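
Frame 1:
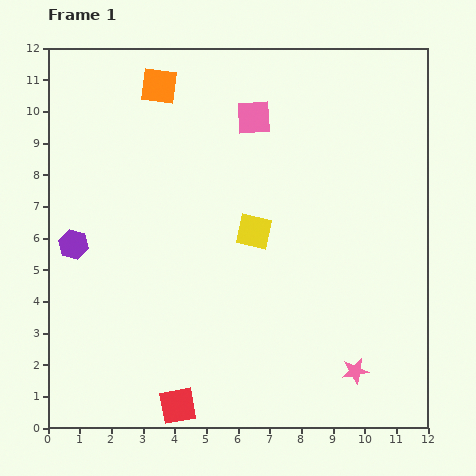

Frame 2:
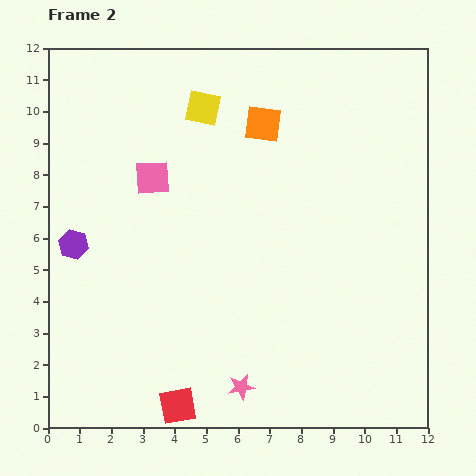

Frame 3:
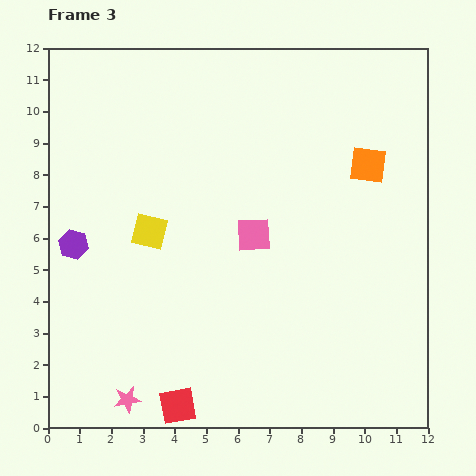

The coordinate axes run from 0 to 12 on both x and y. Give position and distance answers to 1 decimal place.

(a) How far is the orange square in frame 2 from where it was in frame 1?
3.5

The orange square moved from (3.5, 10.8) to (6.8, 9.6), a distance of √(3.3² + 1.2²) ≈ 3.5.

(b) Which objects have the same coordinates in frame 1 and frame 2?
the red square, the purple hexagon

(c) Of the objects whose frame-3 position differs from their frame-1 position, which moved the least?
the yellow square

(moved 3.3)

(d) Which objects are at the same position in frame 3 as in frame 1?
the red square, the purple hexagon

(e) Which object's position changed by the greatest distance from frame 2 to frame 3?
the yellow square

(moved 4.3; next 3.7)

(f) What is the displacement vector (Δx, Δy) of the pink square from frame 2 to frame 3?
(3.2, -1.8)

The pink square was at (3.3, 7.9) in frame 2 and (6.5, 6.1) in frame 3.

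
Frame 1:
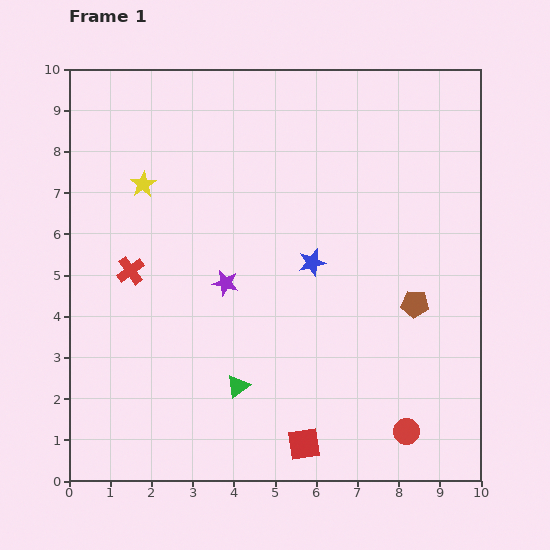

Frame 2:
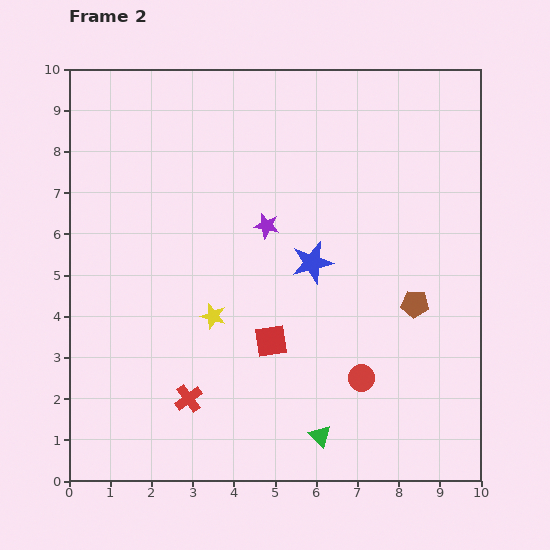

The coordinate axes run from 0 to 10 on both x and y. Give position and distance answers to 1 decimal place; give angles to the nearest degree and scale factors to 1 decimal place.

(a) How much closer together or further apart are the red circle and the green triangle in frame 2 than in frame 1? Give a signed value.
-2.5

Distance in frame 1: 4.2. Distance in frame 2: 1.7.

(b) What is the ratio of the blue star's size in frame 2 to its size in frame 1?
1.5×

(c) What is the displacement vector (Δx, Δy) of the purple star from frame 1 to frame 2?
(1.0, 1.4)

The purple star was at (3.8, 4.8) in frame 1 and (4.8, 6.2) in frame 2.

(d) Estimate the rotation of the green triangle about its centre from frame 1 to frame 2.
39° counter-clockwise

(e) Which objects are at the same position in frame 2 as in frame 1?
the blue star, the brown pentagon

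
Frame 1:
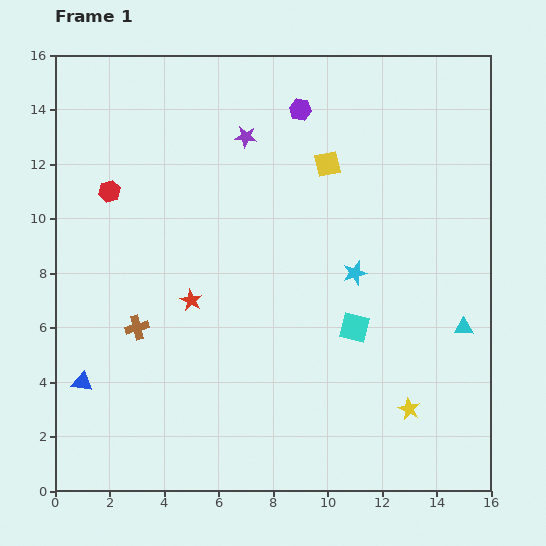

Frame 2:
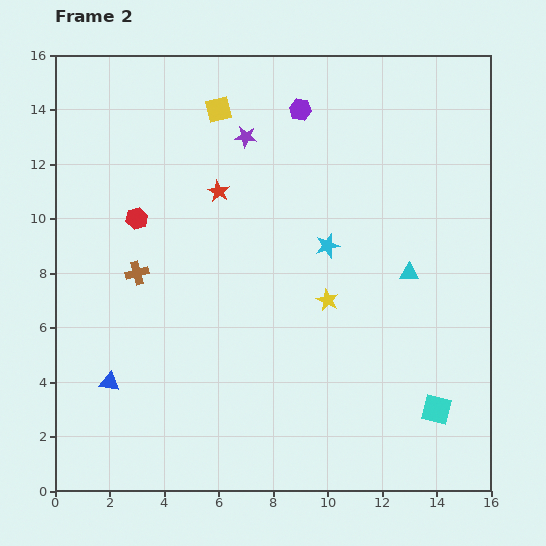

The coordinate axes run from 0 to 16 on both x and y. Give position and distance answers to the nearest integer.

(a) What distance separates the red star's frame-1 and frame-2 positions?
4

The red star moved from (5, 7) to (6, 11), a distance of √(1² + 4²) ≈ 4.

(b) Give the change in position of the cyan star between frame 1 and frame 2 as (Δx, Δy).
(-1, 1)

The cyan star was at (11, 8) in frame 1 and (10, 9) in frame 2.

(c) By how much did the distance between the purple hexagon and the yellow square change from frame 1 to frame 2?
+1

Distance in frame 1: 2. Distance in frame 2: 3.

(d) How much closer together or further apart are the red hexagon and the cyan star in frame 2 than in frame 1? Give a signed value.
-2

Distance in frame 1: 9. Distance in frame 2: 7.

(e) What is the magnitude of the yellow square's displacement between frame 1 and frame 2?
4

The yellow square moved from (10, 12) to (6, 14), a distance of √(4² + 2²) ≈ 4.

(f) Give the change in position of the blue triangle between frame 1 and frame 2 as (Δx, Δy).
(1, 0)

The blue triangle was at (1, 4) in frame 1 and (2, 4) in frame 2.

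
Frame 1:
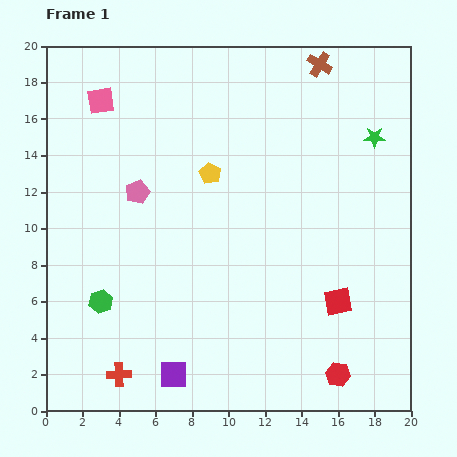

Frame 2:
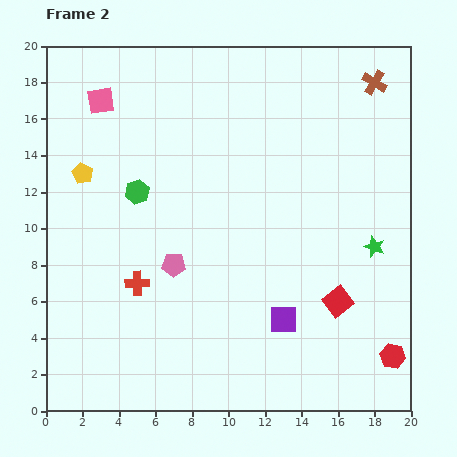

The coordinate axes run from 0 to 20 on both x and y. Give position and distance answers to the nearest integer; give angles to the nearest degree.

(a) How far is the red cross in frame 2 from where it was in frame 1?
5

The red cross moved from (4, 2) to (5, 7), a distance of √(1² + 5²) ≈ 5.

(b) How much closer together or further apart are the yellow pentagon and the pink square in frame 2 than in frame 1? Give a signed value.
-3

Distance in frame 1: 7. Distance in frame 2: 4.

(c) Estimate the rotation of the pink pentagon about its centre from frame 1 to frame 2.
24° clockwise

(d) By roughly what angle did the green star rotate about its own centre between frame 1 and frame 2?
20° clockwise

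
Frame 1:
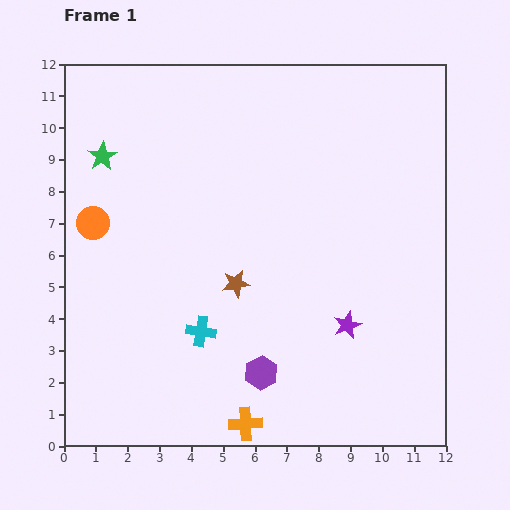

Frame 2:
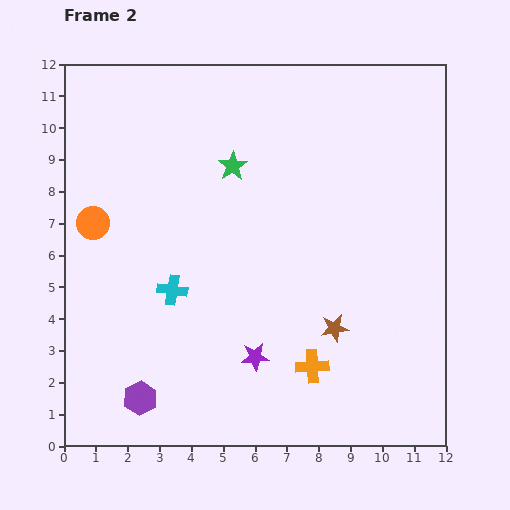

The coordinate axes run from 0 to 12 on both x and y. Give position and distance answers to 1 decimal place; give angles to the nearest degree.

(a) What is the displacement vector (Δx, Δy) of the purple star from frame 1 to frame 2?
(-2.9, -1.0)

The purple star was at (8.9, 3.8) in frame 1 and (6.0, 2.8) in frame 2.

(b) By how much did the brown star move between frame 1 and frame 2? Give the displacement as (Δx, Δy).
(3.1, -1.4)

The brown star was at (5.4, 5.1) in frame 1 and (8.5, 3.7) in frame 2.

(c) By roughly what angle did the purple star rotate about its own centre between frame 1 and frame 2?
18° clockwise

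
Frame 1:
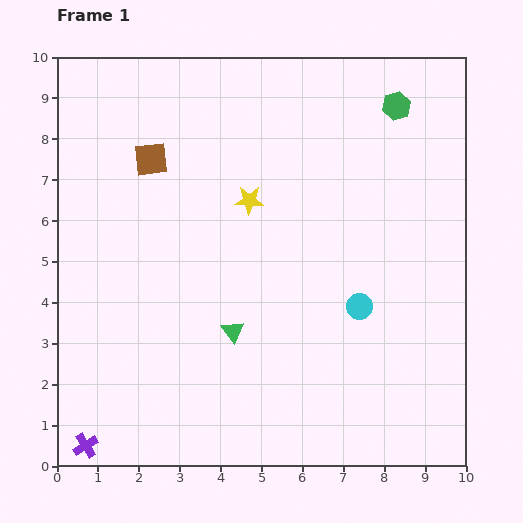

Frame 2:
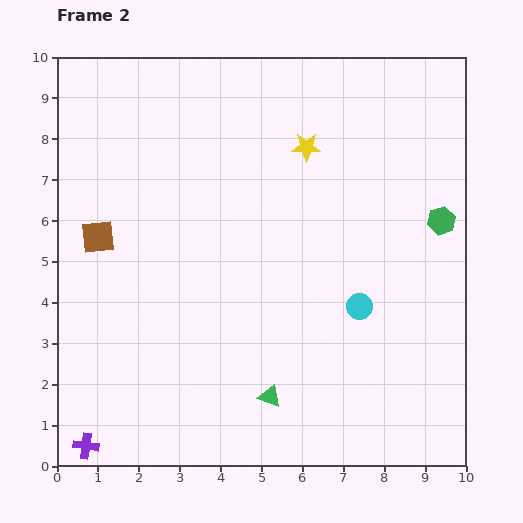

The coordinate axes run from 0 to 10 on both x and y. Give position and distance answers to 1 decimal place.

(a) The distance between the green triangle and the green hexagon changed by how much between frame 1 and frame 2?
-0.8

Distance in frame 1: 6.8. Distance in frame 2: 6.0.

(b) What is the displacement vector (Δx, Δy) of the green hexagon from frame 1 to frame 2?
(1.1, -2.8)

The green hexagon was at (8.3, 8.8) in frame 1 and (9.4, 6.0) in frame 2.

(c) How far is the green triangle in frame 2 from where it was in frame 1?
1.8

The green triangle moved from (4.3, 3.3) to (5.2, 1.7), a distance of √(0.9² + 1.6²) ≈ 1.8.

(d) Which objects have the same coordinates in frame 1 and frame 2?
the purple cross, the cyan circle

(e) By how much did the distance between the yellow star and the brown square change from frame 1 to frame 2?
+3.0

Distance in frame 1: 2.6. Distance in frame 2: 5.6.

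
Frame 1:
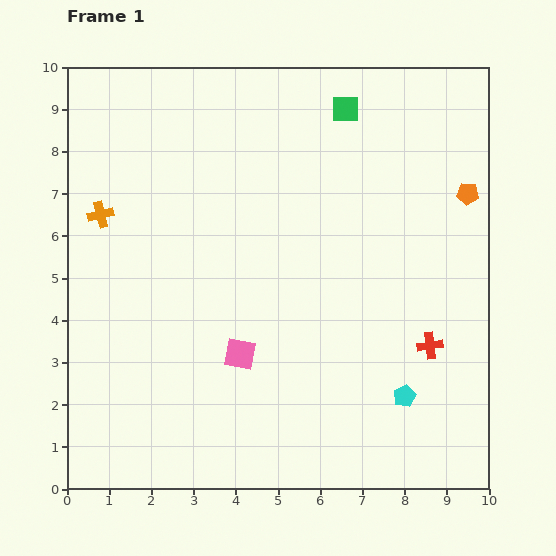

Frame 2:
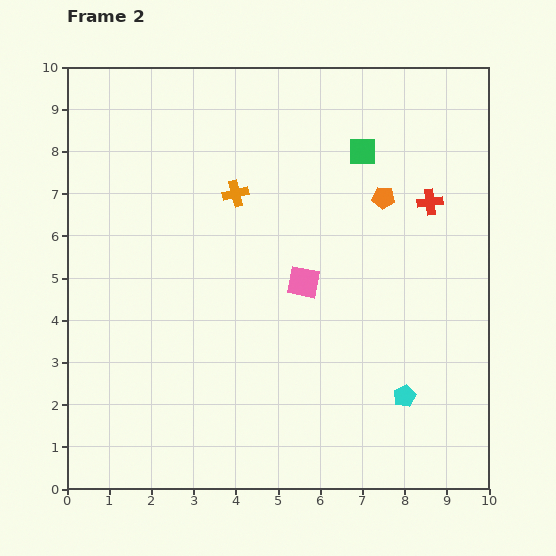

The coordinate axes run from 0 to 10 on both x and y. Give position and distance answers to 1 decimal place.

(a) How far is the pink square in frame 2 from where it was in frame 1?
2.3

The pink square moved from (4.1, 3.2) to (5.6, 4.9), a distance of √(1.5² + 1.7²) ≈ 2.3.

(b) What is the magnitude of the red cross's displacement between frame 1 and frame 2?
3.4

The red cross moved from (8.6, 3.4) to (8.6, 6.8), a distance of √(0.0² + 3.4²) ≈ 3.4.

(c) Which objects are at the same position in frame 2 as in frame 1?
the cyan pentagon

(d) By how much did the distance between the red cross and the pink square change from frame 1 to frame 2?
-0.9

Distance in frame 1: 4.5. Distance in frame 2: 3.6.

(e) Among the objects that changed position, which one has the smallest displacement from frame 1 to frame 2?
the green square

(moved 1.1)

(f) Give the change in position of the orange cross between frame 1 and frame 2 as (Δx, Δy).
(3.2, 0.5)

The orange cross was at (0.8, 6.5) in frame 1 and (4.0, 7.0) in frame 2.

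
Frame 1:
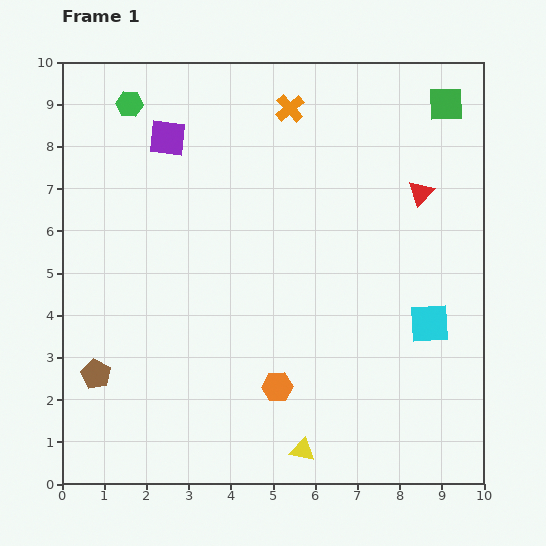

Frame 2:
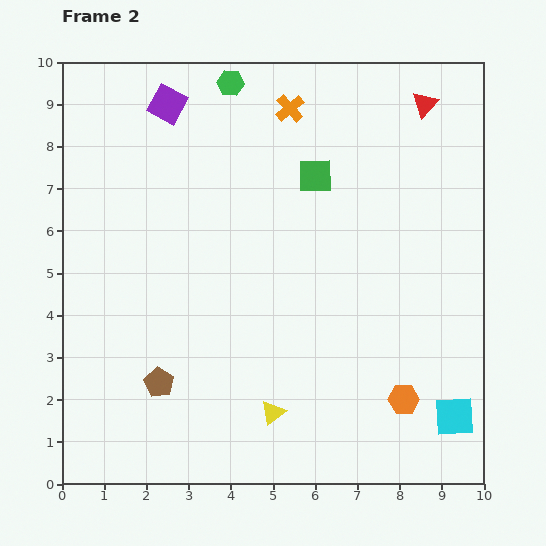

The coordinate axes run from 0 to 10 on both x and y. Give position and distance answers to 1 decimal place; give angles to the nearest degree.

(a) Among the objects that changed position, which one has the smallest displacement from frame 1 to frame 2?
the purple square

(moved 0.8)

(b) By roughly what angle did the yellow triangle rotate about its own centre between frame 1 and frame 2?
51° counter-clockwise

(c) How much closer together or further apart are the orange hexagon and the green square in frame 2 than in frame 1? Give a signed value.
-2.1

Distance in frame 1: 7.8. Distance in frame 2: 5.7.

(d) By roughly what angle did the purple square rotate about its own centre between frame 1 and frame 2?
21° clockwise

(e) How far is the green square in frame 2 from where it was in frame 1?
3.5

The green square moved from (9.1, 9.0) to (6.0, 7.3), a distance of √(3.1² + 1.7²) ≈ 3.5.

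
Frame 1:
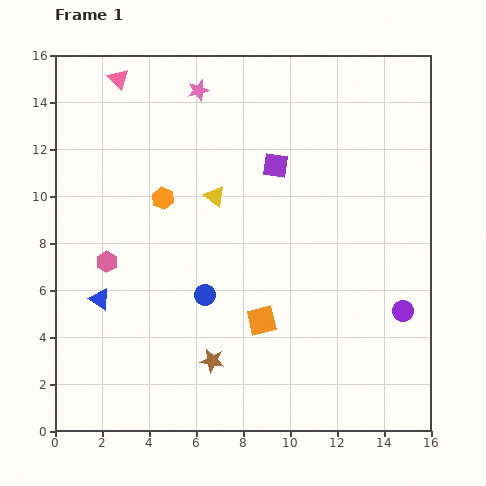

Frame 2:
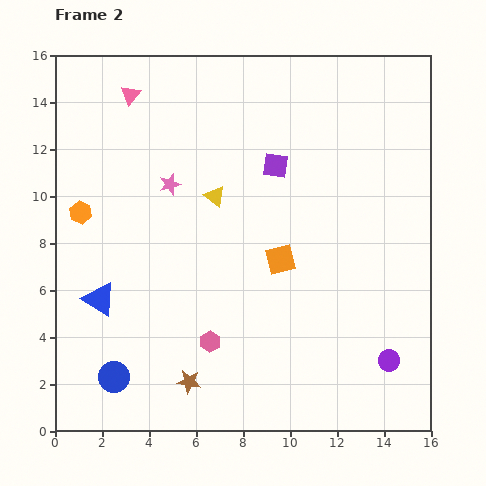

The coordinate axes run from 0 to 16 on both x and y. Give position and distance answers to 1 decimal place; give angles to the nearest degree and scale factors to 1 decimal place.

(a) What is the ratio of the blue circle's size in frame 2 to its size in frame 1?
1.5×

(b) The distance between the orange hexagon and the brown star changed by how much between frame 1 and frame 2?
+1.3

Distance in frame 1: 7.2. Distance in frame 2: 8.5.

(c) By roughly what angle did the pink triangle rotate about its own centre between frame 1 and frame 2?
25° clockwise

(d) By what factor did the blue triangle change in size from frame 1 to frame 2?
1.6×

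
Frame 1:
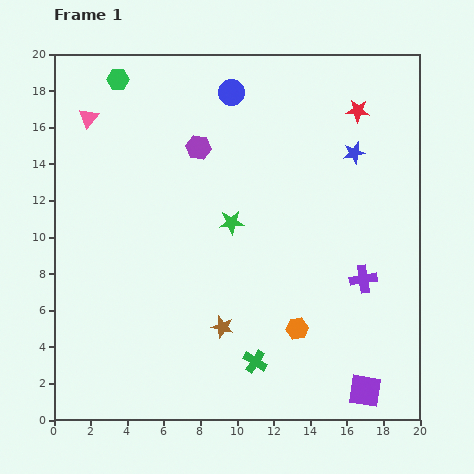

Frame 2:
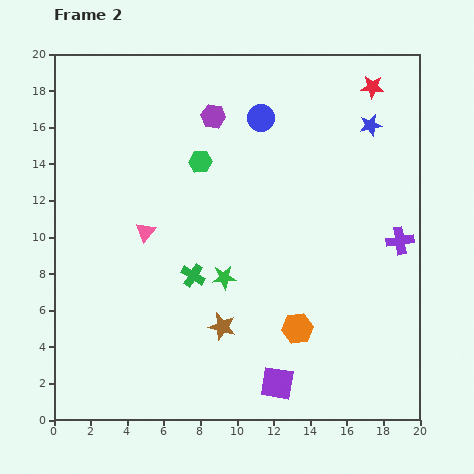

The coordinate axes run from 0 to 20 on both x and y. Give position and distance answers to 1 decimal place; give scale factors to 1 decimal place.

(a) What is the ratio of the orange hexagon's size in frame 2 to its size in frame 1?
1.4×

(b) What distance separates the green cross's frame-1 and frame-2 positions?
5.8

The green cross moved from (11.0, 3.2) to (7.6, 7.9), a distance of √(3.4² + 4.7²) ≈ 5.8.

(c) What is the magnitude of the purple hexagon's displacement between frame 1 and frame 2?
1.9

The purple hexagon moved from (7.9, 14.9) to (8.7, 16.6), a distance of √(0.8² + 1.7²) ≈ 1.9.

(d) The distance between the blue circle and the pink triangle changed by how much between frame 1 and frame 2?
+0.9

Distance in frame 1: 7.9. Distance in frame 2: 8.8.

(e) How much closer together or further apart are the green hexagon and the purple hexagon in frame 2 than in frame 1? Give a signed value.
-3.1

Distance in frame 1: 5.7. Distance in frame 2: 2.6.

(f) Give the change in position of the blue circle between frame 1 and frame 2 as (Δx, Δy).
(1.6, -1.4)

The blue circle was at (9.7, 17.9) in frame 1 and (11.3, 16.5) in frame 2.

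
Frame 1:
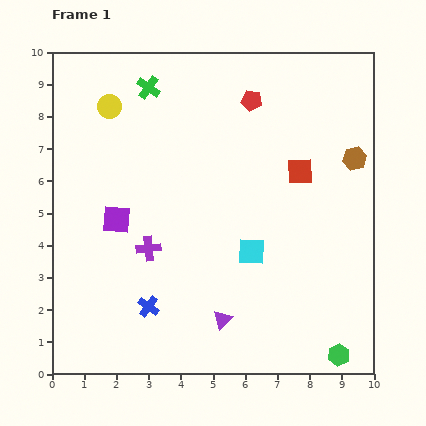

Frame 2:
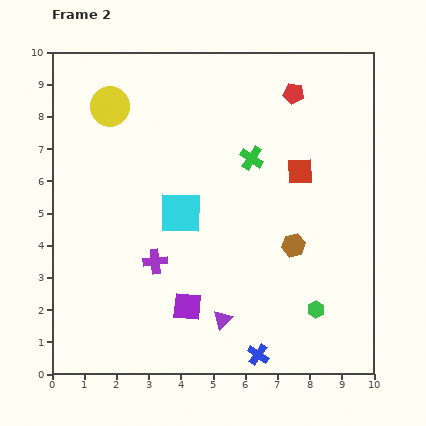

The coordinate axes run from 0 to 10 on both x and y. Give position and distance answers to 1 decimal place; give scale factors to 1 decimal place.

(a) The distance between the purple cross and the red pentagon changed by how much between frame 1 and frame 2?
+1.1

Distance in frame 1: 5.6. Distance in frame 2: 6.7.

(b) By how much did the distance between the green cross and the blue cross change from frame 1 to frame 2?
-0.7

Distance in frame 1: 6.8. Distance in frame 2: 6.1.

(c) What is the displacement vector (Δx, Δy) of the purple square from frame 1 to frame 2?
(2.2, -2.7)

The purple square was at (2.0, 4.8) in frame 1 and (4.2, 2.1) in frame 2.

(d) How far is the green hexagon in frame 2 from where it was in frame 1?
1.6

The green hexagon moved from (8.9, 0.6) to (8.2, 2.0), a distance of √(0.7² + 1.4²) ≈ 1.6.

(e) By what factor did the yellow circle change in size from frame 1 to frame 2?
1.6×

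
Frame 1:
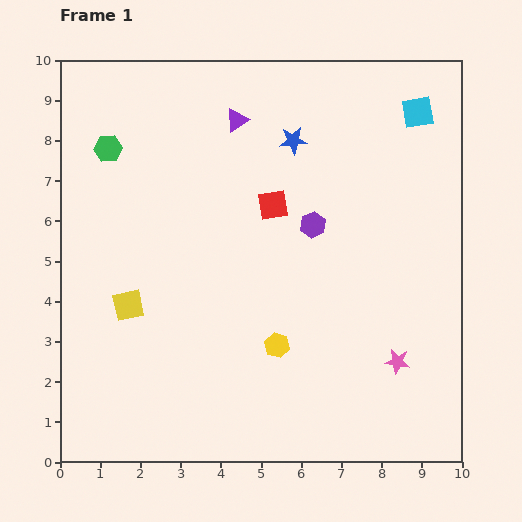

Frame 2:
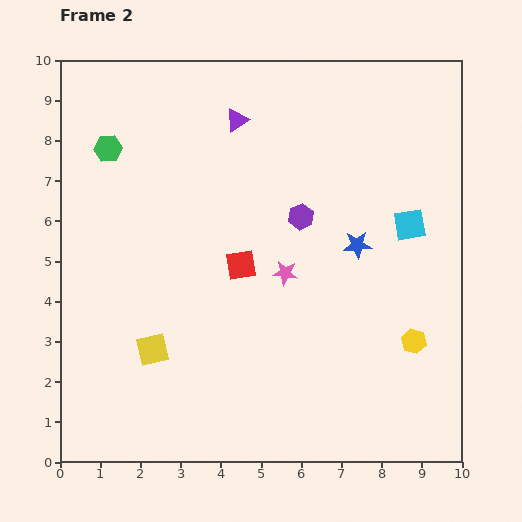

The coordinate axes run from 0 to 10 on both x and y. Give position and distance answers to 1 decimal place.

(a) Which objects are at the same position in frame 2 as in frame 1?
the green hexagon, the purple triangle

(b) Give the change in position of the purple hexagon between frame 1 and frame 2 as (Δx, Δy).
(-0.3, 0.2)

The purple hexagon was at (6.3, 5.9) in frame 1 and (6.0, 6.1) in frame 2.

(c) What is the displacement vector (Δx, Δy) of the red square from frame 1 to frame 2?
(-0.8, -1.5)

The red square was at (5.3, 6.4) in frame 1 and (4.5, 4.9) in frame 2.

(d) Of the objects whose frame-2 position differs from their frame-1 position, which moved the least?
the purple hexagon

(moved 0.4)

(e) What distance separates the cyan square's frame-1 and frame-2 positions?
2.8

The cyan square moved from (8.9, 8.7) to (8.7, 5.9), a distance of √(0.2² + 2.8²) ≈ 2.8.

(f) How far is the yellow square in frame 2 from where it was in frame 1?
1.3

The yellow square moved from (1.7, 3.9) to (2.3, 2.8), a distance of √(0.6² + 1.1²) ≈ 1.3.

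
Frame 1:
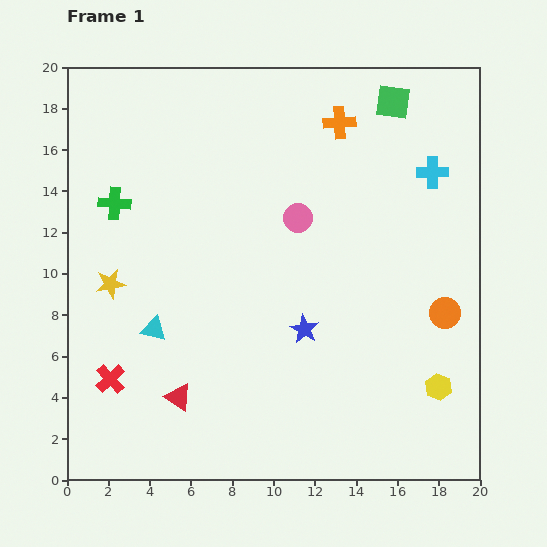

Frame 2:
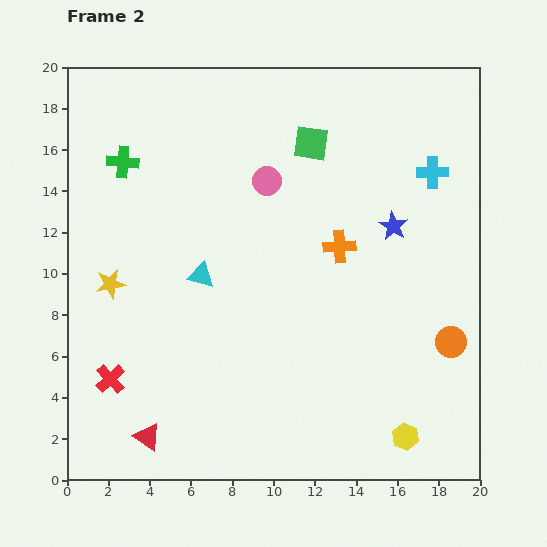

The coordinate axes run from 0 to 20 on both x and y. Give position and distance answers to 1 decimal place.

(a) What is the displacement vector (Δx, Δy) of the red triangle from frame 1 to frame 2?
(-1.5, -1.9)

The red triangle was at (5.4, 4.0) in frame 1 and (3.9, 2.1) in frame 2.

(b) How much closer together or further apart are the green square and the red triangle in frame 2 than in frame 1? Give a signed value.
-1.5

Distance in frame 1: 17.7. Distance in frame 2: 16.2.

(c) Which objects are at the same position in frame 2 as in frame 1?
the red cross, the cyan cross, the yellow star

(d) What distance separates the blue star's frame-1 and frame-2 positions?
6.6

The blue star moved from (11.5, 7.3) to (15.8, 12.3), a distance of √(4.3² + 5.0²) ≈ 6.6.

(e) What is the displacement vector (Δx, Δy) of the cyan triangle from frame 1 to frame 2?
(2.3, 2.6)

The cyan triangle was at (4.2, 7.3) in frame 1 and (6.5, 9.9) in frame 2.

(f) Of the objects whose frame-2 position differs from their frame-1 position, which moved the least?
the orange circle

(moved 1.4)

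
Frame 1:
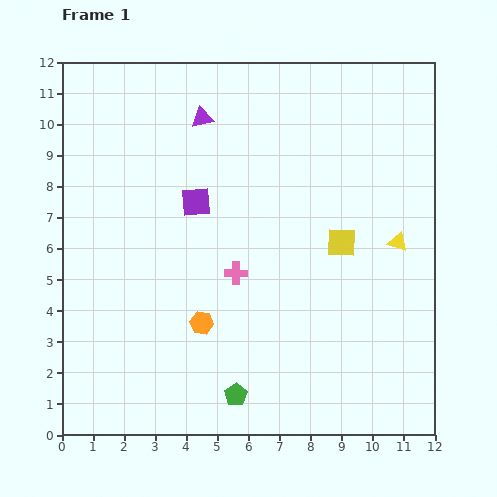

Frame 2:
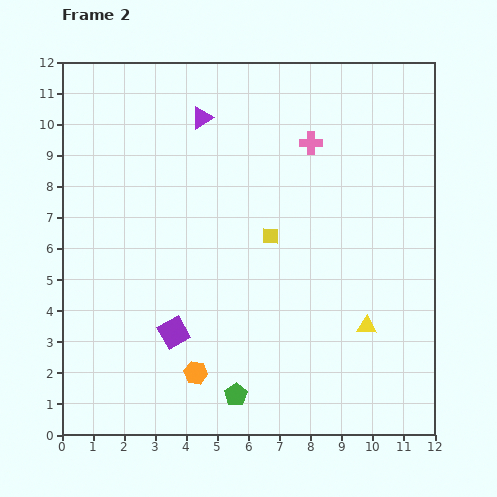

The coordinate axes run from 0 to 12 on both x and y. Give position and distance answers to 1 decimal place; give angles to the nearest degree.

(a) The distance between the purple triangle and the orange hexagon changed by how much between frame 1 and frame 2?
+1.6

Distance in frame 1: 6.6. Distance in frame 2: 8.2.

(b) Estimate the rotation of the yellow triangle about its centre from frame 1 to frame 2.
16° counter-clockwise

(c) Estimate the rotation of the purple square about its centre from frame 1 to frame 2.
25° counter-clockwise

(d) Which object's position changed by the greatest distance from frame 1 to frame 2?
the pink cross

(moved 4.8; next 4.3)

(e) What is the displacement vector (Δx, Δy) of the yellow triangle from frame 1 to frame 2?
(-1.0, -2.7)

The yellow triangle was at (10.8, 6.2) in frame 1 and (9.8, 3.5) in frame 2.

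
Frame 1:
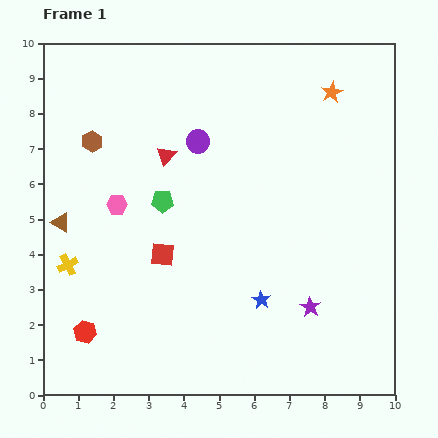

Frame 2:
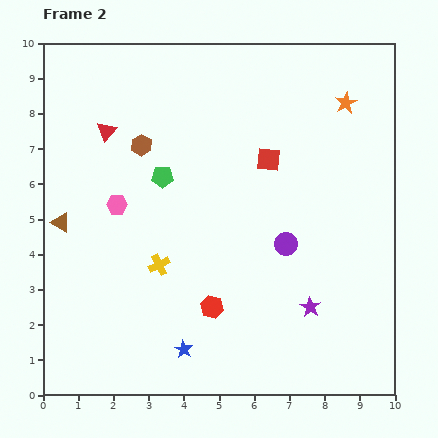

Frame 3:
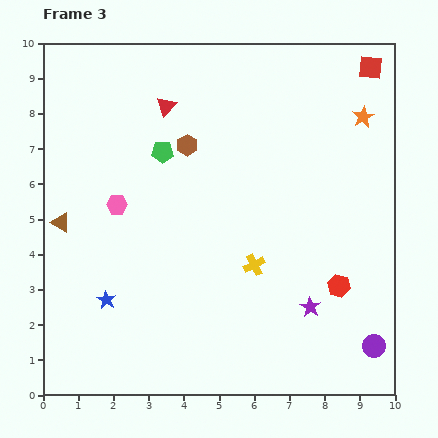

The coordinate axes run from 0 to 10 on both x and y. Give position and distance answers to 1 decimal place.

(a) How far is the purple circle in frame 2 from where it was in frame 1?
3.8

The purple circle moved from (4.4, 7.2) to (6.9, 4.3), a distance of √(2.5² + 2.9²) ≈ 3.8.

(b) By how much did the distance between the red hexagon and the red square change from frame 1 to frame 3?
+3.2

Distance in frame 1: 3.1. Distance in frame 3: 6.3.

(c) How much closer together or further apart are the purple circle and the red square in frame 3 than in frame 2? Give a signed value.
+5.4

Distance in frame 2: 2.5. Distance in frame 3: 7.9.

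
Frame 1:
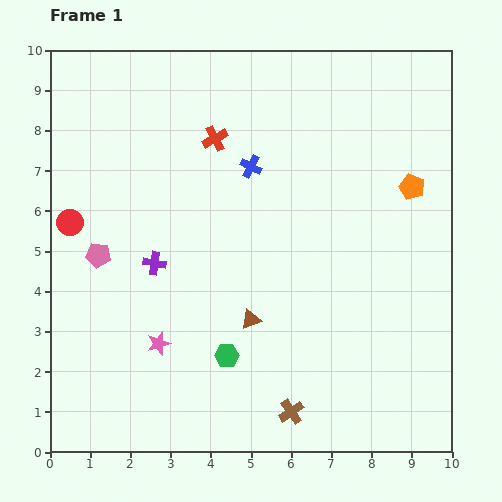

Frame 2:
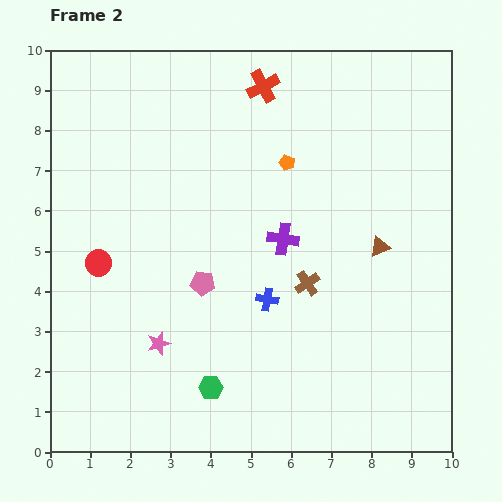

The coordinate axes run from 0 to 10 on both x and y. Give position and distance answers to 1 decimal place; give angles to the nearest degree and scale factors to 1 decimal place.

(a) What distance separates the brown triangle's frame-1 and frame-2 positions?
3.7

The brown triangle moved from (5.0, 3.3) to (8.2, 5.1), a distance of √(3.2² + 1.8²) ≈ 3.7.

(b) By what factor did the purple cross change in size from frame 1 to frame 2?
1.4×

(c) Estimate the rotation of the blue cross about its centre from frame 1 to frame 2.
17° counter-clockwise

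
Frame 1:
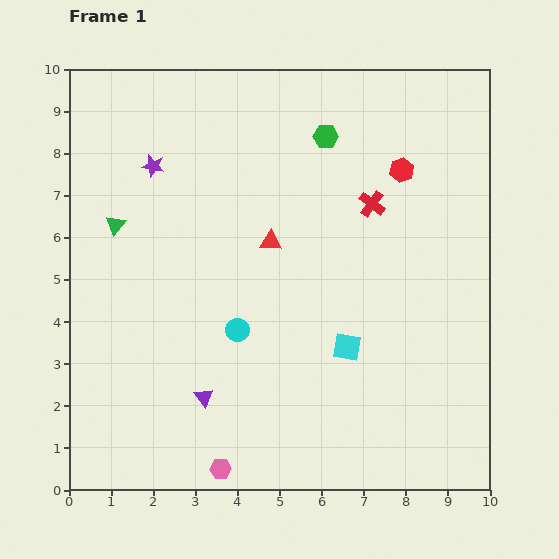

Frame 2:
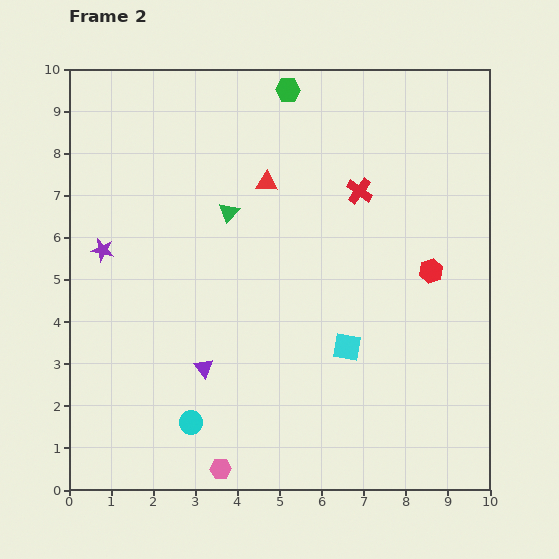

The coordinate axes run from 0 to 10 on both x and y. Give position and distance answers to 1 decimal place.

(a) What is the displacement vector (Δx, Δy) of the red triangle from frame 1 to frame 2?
(-0.1, 1.4)

The red triangle was at (4.8, 5.9) in frame 1 and (4.7, 7.3) in frame 2.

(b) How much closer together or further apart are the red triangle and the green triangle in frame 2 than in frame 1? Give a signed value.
-2.6

Distance in frame 1: 3.7. Distance in frame 2: 1.1.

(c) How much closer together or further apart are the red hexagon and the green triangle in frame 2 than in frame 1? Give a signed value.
-1.9

Distance in frame 1: 6.9. Distance in frame 2: 5.0.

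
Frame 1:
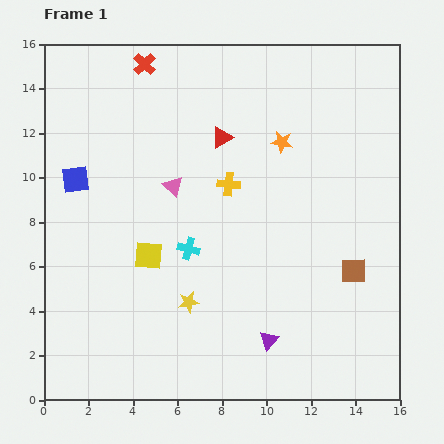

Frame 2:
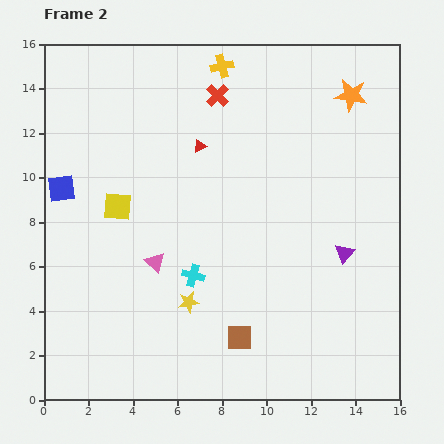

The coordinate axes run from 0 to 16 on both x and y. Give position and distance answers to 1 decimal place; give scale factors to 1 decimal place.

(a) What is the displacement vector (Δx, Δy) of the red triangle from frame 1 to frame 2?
(-1.0, -0.4)

The red triangle was at (8.0, 11.8) in frame 1 and (7.0, 11.4) in frame 2.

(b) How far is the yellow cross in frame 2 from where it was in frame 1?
5.3

The yellow cross moved from (8.3, 9.7) to (8.0, 15.0), a distance of √(0.3² + 5.3²) ≈ 5.3.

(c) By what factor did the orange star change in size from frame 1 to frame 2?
1.5×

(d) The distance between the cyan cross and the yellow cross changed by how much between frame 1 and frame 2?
+6.1

Distance in frame 1: 3.4. Distance in frame 2: 9.5.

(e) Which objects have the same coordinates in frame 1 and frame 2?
the yellow star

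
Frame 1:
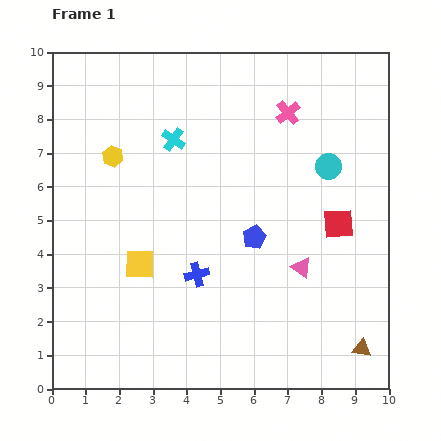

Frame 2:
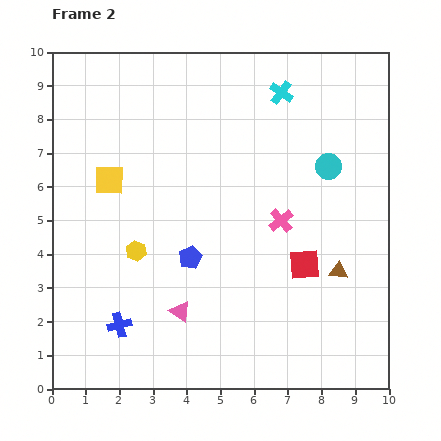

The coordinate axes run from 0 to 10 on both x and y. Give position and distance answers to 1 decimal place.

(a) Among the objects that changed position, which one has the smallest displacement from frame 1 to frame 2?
the red square

(moved 1.6)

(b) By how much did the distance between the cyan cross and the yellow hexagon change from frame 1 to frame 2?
+4.5

Distance in frame 1: 1.9. Distance in frame 2: 6.4.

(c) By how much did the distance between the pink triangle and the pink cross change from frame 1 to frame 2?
-0.6

Distance in frame 1: 4.6. Distance in frame 2: 4.0.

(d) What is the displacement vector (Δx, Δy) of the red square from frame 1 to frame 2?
(-1.0, -1.2)

The red square was at (8.5, 4.9) in frame 1 and (7.5, 3.7) in frame 2.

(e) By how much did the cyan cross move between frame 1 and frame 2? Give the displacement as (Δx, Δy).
(3.2, 1.4)

The cyan cross was at (3.6, 7.4) in frame 1 and (6.8, 8.8) in frame 2.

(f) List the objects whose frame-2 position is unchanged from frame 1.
the cyan circle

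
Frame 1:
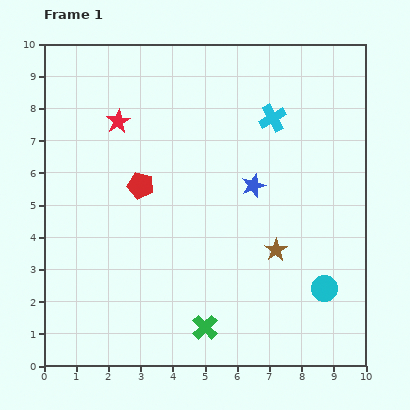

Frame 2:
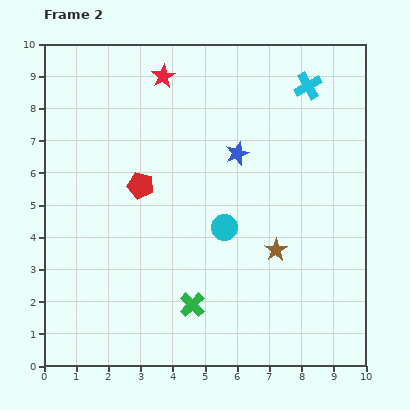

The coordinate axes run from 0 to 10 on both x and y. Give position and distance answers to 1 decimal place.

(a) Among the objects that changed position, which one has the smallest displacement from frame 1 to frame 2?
the green cross

(moved 0.8)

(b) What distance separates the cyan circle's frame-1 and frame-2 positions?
3.6

The cyan circle moved from (8.7, 2.4) to (5.6, 4.3), a distance of √(3.1² + 1.9²) ≈ 3.6.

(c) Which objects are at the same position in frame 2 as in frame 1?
the red pentagon, the brown star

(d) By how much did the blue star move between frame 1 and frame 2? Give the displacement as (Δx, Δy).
(-0.5, 1.0)

The blue star was at (6.5, 5.6) in frame 1 and (6.0, 6.6) in frame 2.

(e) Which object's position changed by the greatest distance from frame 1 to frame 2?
the cyan circle

(moved 3.6; next 2.0)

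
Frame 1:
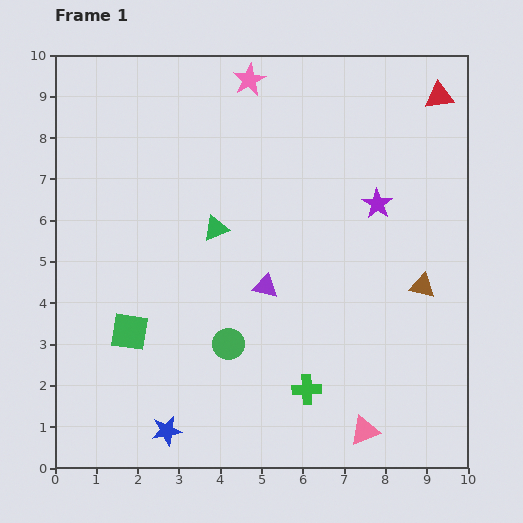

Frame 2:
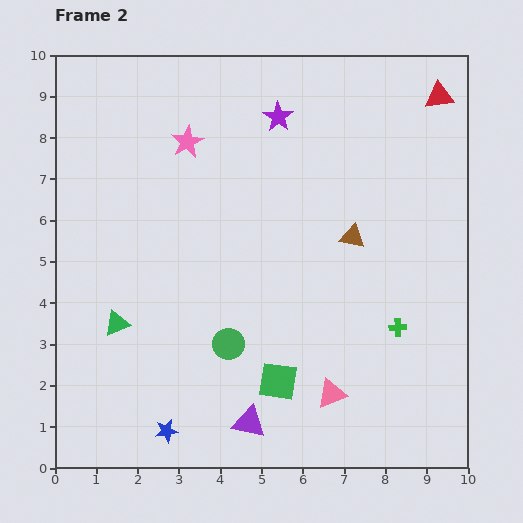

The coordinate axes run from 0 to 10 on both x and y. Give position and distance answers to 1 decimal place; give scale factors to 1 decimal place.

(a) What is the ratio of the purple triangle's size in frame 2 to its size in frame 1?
1.3×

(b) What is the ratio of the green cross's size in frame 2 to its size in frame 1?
0.6×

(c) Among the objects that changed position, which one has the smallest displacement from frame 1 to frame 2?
the pink triangle

(moved 1.2)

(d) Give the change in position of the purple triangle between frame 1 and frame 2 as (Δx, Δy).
(-0.4, -3.3)

The purple triangle was at (5.1, 4.4) in frame 1 and (4.7, 1.1) in frame 2.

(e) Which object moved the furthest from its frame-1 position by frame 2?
the green square

(moved 3.8; next 3.3)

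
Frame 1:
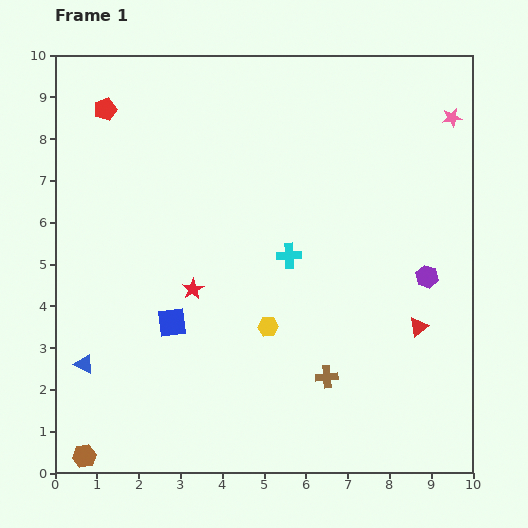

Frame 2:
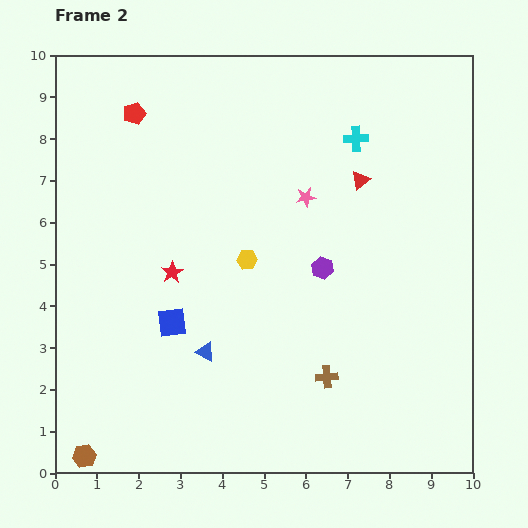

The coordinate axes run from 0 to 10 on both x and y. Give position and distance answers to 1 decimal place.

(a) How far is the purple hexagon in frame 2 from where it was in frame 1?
2.5

The purple hexagon moved from (8.9, 4.7) to (6.4, 4.9), a distance of √(2.5² + 0.2²) ≈ 2.5.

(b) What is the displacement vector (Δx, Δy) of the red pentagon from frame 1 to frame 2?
(0.7, -0.1)

The red pentagon was at (1.2, 8.7) in frame 1 and (1.9, 8.6) in frame 2.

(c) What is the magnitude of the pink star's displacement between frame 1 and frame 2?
4.0

The pink star moved from (9.5, 8.5) to (6.0, 6.6), a distance of √(3.5² + 1.9²) ≈ 4.0.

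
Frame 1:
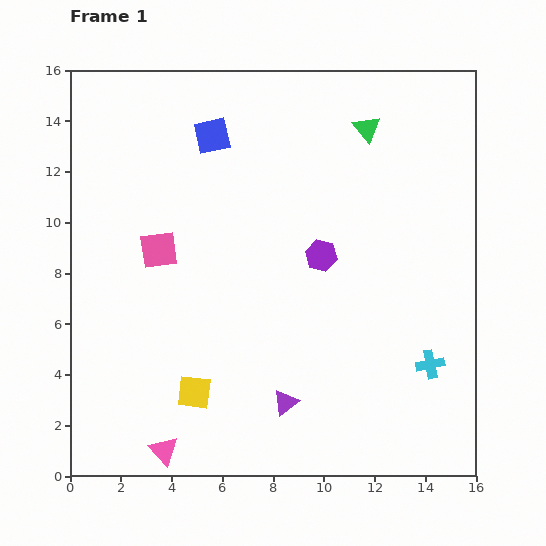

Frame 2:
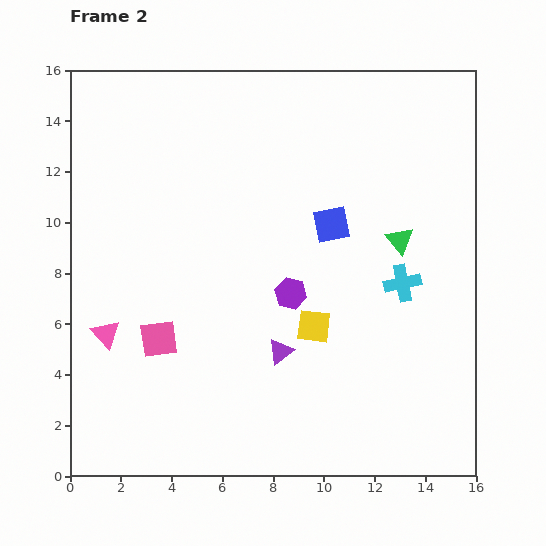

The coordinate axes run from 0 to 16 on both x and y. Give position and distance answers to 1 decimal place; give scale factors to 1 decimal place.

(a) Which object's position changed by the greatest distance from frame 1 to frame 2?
the blue square

(moved 5.9; next 5.4)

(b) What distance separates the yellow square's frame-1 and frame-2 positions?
5.4

The yellow square moved from (4.9, 3.3) to (9.6, 5.9), a distance of √(4.7² + 2.6²) ≈ 5.4.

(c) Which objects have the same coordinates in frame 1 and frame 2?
none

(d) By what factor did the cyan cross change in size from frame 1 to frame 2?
1.3×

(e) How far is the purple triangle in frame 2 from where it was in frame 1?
2.0

The purple triangle moved from (8.5, 2.9) to (8.3, 4.9), a distance of √(0.2² + 2.0²) ≈ 2.0.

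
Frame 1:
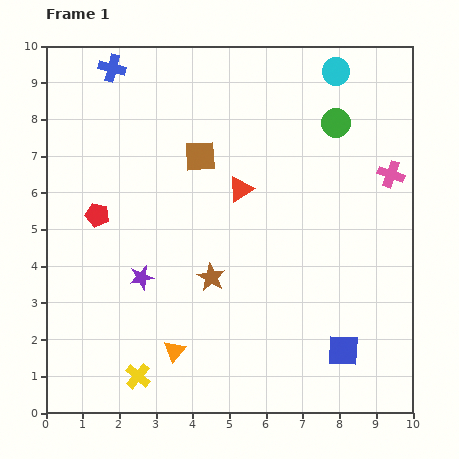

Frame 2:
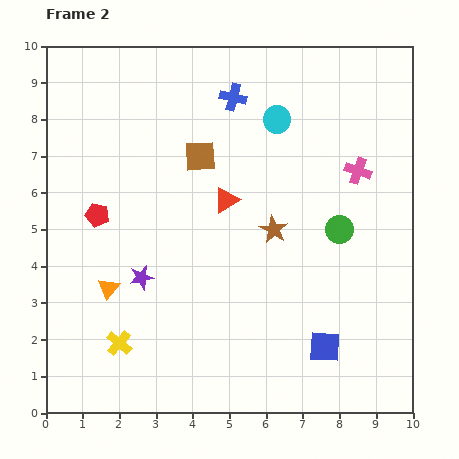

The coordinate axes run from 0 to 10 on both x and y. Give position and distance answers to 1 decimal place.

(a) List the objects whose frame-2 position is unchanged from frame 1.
the brown square, the purple star, the red pentagon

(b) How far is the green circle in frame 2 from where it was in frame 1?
2.9

The green circle moved from (7.9, 7.9) to (8.0, 5.0), a distance of √(0.1² + 2.9²) ≈ 2.9.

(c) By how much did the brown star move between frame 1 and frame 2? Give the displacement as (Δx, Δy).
(1.7, 1.3)

The brown star was at (4.5, 3.7) in frame 1 and (6.2, 5.0) in frame 2.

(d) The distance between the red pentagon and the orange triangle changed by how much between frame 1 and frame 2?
-2.3

Distance in frame 1: 4.3. Distance in frame 2: 2.0.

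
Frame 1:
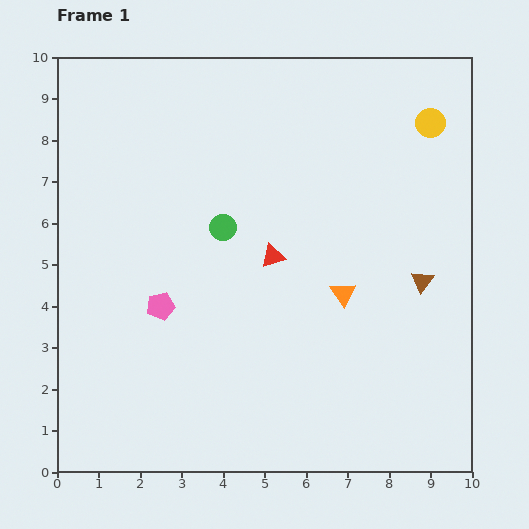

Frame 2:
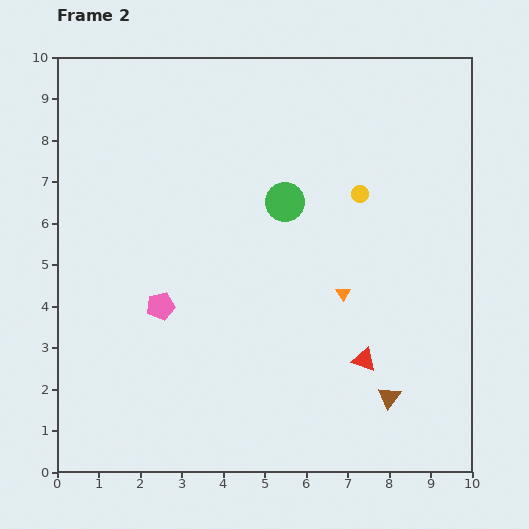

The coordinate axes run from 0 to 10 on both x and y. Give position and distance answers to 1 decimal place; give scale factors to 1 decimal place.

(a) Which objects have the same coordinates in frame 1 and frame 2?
the pink pentagon, the orange triangle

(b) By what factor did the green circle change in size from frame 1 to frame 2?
1.5×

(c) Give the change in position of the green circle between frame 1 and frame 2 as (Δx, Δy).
(1.5, 0.6)

The green circle was at (4.0, 5.9) in frame 1 and (5.5, 6.5) in frame 2.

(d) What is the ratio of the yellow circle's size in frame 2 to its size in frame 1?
0.6×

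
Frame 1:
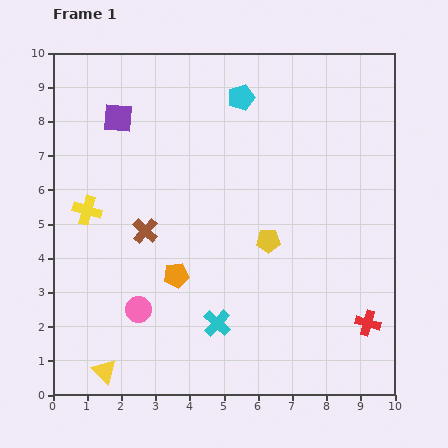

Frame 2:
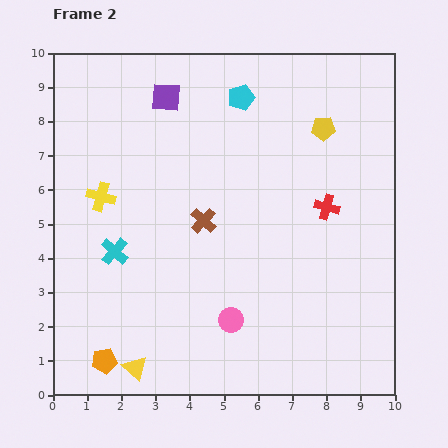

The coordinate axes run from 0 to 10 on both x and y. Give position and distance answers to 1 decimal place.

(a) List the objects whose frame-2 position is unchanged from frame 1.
the cyan pentagon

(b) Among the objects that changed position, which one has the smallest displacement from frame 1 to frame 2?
the yellow cross

(moved 0.6)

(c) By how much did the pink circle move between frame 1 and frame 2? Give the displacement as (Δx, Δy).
(2.7, -0.3)

The pink circle was at (2.5, 2.5) in frame 1 and (5.2, 2.2) in frame 2.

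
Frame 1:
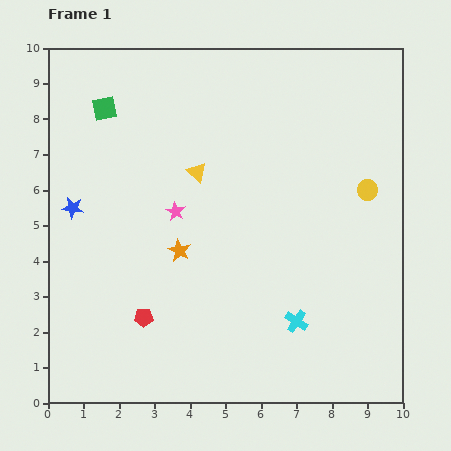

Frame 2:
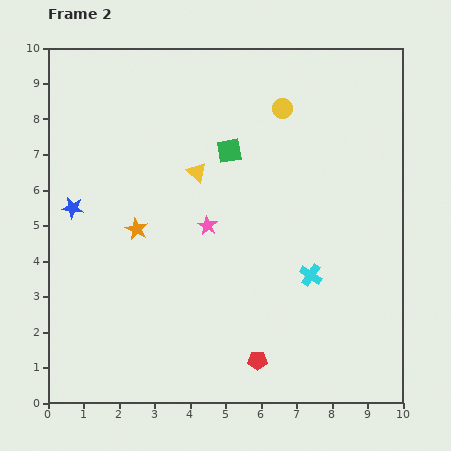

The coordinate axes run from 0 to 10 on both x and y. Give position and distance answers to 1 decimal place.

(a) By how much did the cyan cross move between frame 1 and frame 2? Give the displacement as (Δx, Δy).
(0.4, 1.3)

The cyan cross was at (7.0, 2.3) in frame 1 and (7.4, 3.6) in frame 2.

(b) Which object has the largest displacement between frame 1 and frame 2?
the green square

(moved 3.7; next 3.4)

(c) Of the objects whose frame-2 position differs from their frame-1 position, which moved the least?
the pink star

(moved 1.0)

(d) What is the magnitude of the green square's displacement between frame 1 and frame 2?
3.7

The green square moved from (1.6, 8.3) to (5.1, 7.1), a distance of √(3.5² + 1.2²) ≈ 3.7.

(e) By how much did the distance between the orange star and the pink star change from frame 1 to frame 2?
+0.9

Distance in frame 1: 1.1. Distance in frame 2: 2.0.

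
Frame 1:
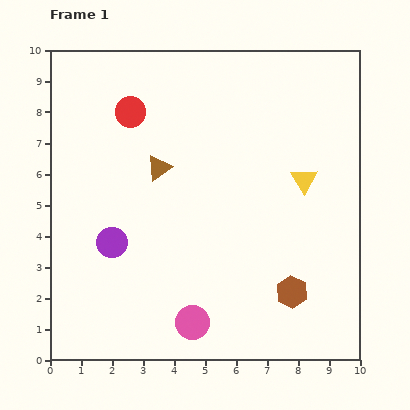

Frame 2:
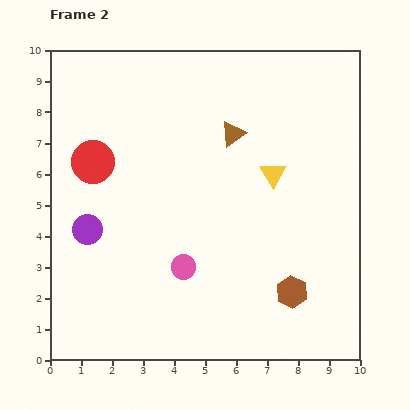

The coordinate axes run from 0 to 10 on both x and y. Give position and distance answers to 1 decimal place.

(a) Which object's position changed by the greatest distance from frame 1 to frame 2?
the brown triangle

(moved 2.6; next 2.0)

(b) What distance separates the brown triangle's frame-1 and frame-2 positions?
2.6

The brown triangle moved from (3.5, 6.2) to (5.9, 7.3), a distance of √(2.4² + 1.1²) ≈ 2.6.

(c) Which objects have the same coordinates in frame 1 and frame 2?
the brown hexagon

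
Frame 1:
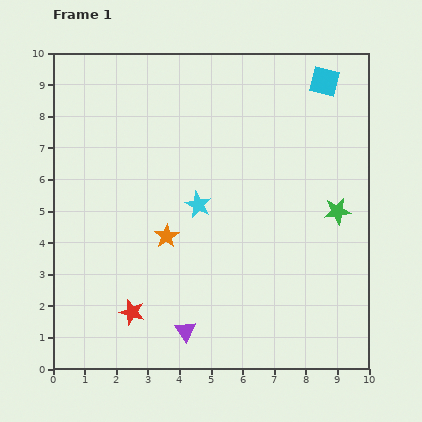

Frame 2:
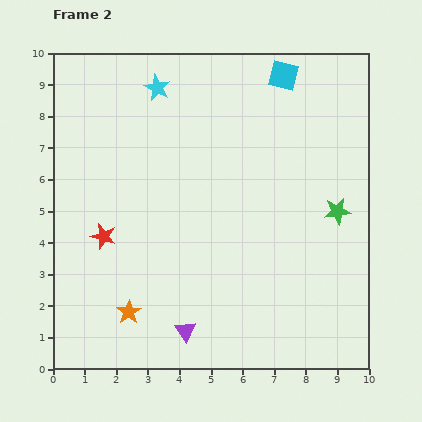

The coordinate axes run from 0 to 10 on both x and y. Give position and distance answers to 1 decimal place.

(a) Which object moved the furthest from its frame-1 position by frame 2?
the cyan star

(moved 3.9; next 2.7)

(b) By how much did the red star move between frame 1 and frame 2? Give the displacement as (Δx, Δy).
(-0.9, 2.4)

The red star was at (2.5, 1.8) in frame 1 and (1.6, 4.2) in frame 2.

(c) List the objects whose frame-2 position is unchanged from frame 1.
the green star, the purple triangle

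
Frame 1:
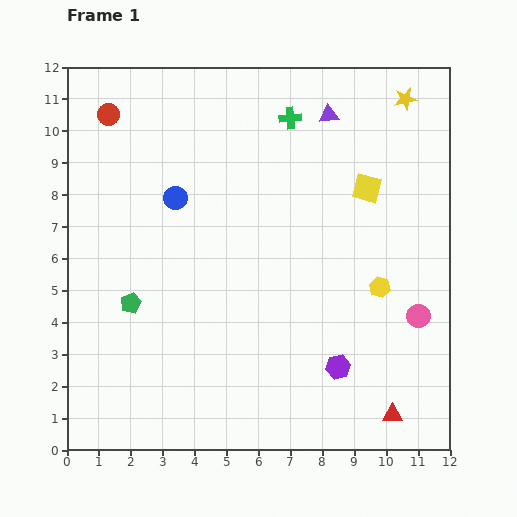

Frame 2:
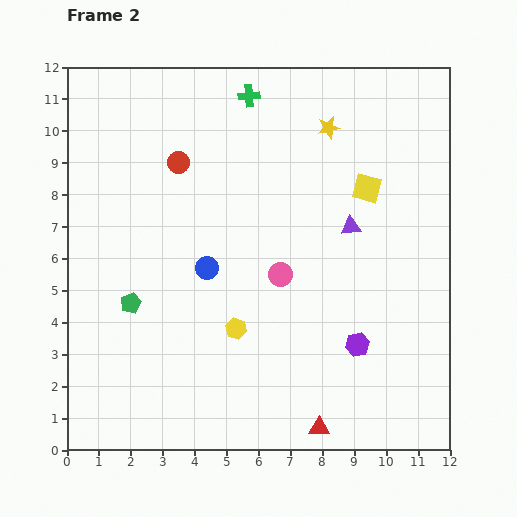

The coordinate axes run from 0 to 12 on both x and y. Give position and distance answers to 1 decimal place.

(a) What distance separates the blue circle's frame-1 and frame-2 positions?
2.4

The blue circle moved from (3.4, 7.9) to (4.4, 5.7), a distance of √(1.0² + 2.2²) ≈ 2.4.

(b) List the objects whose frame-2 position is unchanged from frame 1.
the green pentagon, the yellow square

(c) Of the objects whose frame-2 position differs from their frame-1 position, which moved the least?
the purple hexagon

(moved 0.9)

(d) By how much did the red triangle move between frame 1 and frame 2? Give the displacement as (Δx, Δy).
(-2.3, -0.4)

The red triangle was at (10.2, 1.1) in frame 1 and (7.9, 0.7) in frame 2.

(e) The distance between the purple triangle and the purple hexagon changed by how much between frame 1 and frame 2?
-4.2

Distance in frame 1: 7.9. Distance in frame 2: 3.7.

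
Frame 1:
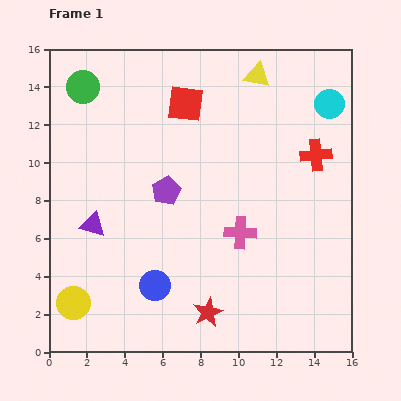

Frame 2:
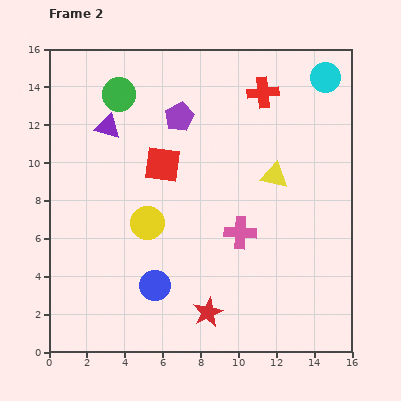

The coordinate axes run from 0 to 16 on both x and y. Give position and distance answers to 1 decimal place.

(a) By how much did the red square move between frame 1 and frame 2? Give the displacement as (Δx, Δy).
(-1.2, -3.2)

The red square was at (7.2, 13.1) in frame 1 and (6.0, 9.9) in frame 2.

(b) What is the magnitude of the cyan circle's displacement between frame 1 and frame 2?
1.4

The cyan circle moved from (14.8, 13.1) to (14.6, 14.5), a distance of √(0.2² + 1.4²) ≈ 1.4.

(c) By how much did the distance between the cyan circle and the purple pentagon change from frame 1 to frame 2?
-1.8

Distance in frame 1: 9.8. Distance in frame 2: 8.0.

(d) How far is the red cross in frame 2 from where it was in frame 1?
4.3

The red cross moved from (14.1, 10.4) to (11.3, 13.7), a distance of √(2.8² + 3.3²) ≈ 4.3.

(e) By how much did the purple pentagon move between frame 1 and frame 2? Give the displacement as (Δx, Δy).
(0.7, 3.9)

The purple pentagon was at (6.2, 8.5) in frame 1 and (6.9, 12.4) in frame 2.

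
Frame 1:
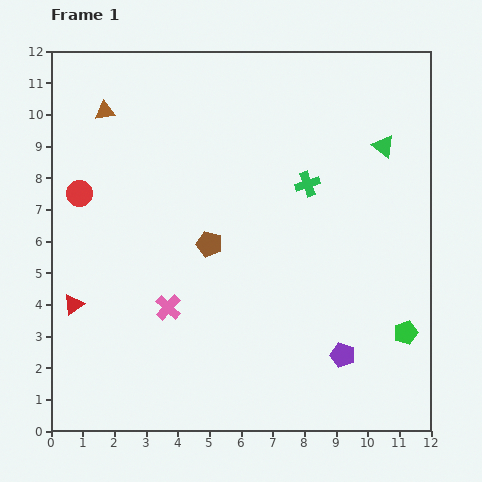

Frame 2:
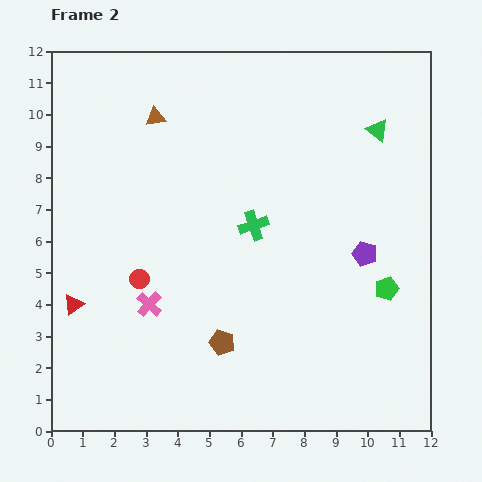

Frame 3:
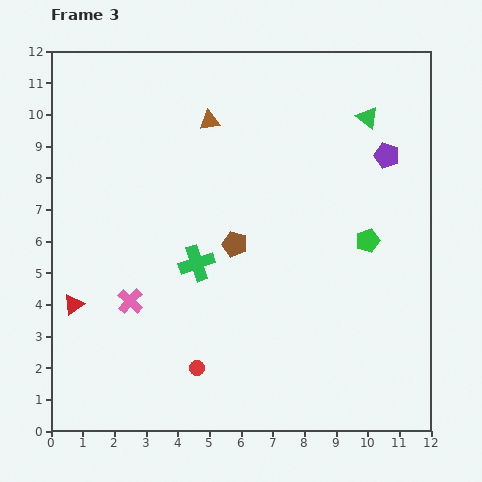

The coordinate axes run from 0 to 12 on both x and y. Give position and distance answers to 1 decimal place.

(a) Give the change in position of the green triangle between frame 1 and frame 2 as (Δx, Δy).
(-0.2, 0.5)

The green triangle was at (10.5, 9.0) in frame 1 and (10.3, 9.5) in frame 2.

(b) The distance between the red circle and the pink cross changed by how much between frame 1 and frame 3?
-1.6

Distance in frame 1: 4.6. Distance in frame 3: 3.0.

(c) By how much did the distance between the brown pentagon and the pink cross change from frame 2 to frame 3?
+1.2

Distance in frame 2: 2.6. Distance in frame 3: 3.8.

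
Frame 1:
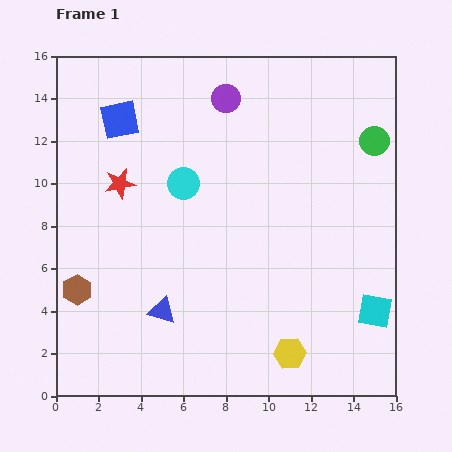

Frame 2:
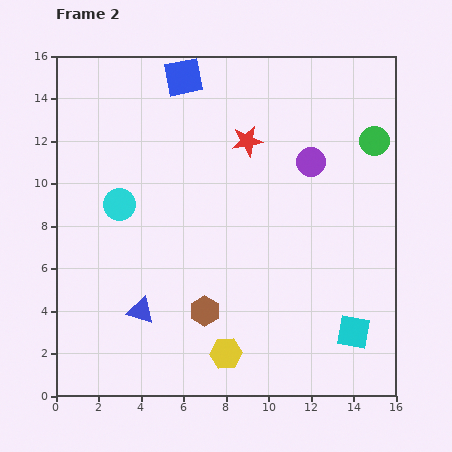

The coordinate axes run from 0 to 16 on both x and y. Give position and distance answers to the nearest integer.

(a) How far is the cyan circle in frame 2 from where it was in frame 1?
3

The cyan circle moved from (6, 10) to (3, 9), a distance of √(3² + 1²) ≈ 3.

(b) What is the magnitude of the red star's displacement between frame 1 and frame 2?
6

The red star moved from (3, 10) to (9, 12), a distance of √(6² + 2²) ≈ 6.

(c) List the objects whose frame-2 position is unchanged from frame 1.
the green circle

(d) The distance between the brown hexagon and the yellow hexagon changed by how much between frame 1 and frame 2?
-8

Distance in frame 1: 10. Distance in frame 2: 2.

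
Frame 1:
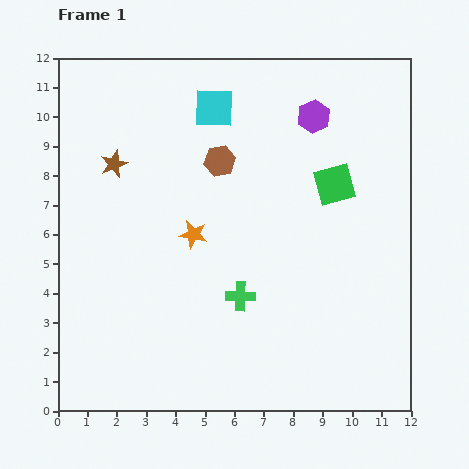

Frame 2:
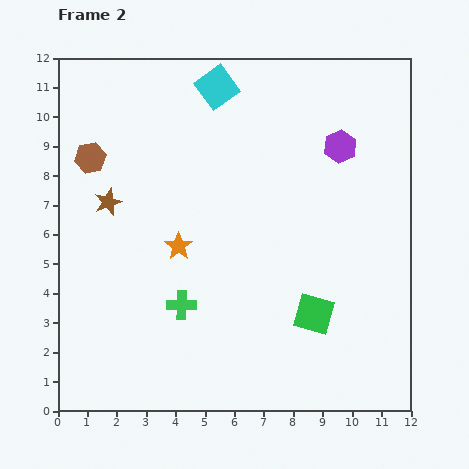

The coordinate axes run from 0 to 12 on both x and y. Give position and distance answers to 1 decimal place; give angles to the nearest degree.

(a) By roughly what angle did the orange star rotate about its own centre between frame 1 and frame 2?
24° clockwise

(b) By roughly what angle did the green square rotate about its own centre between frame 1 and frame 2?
32° clockwise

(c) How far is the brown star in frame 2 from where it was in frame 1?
1.3

The brown star moved from (1.9, 8.4) to (1.7, 7.1), a distance of √(0.2² + 1.3²) ≈ 1.3.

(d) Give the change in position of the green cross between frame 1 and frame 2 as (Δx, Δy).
(-2.0, -0.3)

The green cross was at (6.2, 3.9) in frame 1 and (4.2, 3.6) in frame 2.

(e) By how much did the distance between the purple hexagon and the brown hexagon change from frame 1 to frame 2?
+5.0

Distance in frame 1: 3.5. Distance in frame 2: 8.5.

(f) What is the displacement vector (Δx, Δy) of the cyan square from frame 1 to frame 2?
(0.1, 0.7)

The cyan square was at (5.3, 10.3) in frame 1 and (5.4, 11.0) in frame 2.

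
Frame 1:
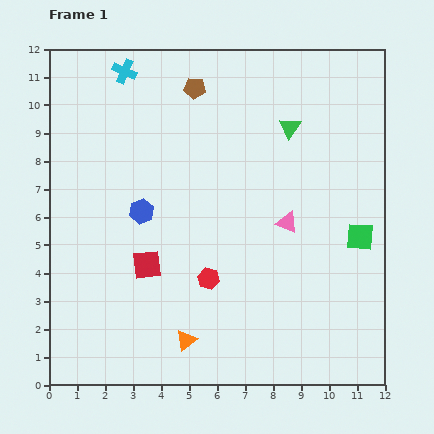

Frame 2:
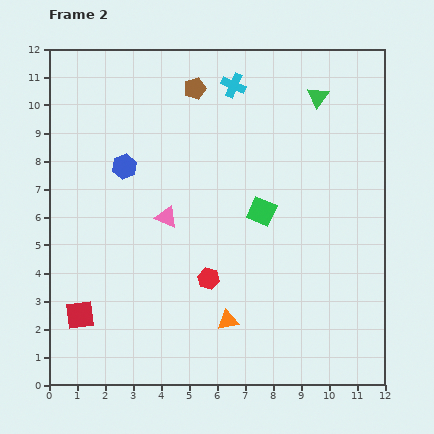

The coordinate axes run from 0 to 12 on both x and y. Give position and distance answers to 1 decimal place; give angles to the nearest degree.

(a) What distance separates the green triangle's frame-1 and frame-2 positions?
1.5

The green triangle moved from (8.6, 9.2) to (9.6, 10.3), a distance of √(1.0² + 1.1²) ≈ 1.5.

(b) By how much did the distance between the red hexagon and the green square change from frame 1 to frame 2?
-2.5

Distance in frame 1: 5.6. Distance in frame 2: 3.1.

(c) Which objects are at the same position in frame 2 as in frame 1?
the brown pentagon, the red hexagon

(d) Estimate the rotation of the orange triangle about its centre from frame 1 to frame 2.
26° clockwise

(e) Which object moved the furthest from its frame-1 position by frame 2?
the pink triangle

(moved 4.3; next 3.9)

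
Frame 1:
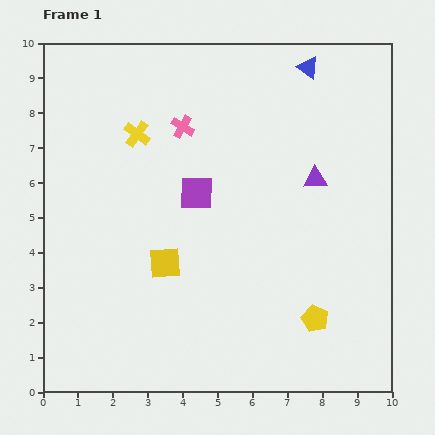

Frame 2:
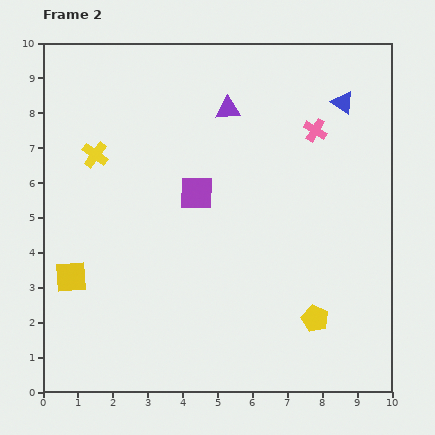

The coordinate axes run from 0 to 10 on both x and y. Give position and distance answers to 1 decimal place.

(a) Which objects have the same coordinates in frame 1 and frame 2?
the yellow pentagon, the purple square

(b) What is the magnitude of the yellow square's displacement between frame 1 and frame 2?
2.7

The yellow square moved from (3.5, 3.7) to (0.8, 3.3), a distance of √(2.7² + 0.4²) ≈ 2.7.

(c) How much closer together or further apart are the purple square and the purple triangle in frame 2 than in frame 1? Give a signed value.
-0.8

Distance in frame 1: 3.4. Distance in frame 2: 2.6.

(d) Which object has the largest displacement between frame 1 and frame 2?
the pink cross

(moved 3.8; next 3.2)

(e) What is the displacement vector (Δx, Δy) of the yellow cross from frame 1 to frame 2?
(-1.2, -0.6)

The yellow cross was at (2.7, 7.4) in frame 1 and (1.5, 6.8) in frame 2.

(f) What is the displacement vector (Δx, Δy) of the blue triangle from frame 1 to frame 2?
(1.0, -1.0)

The blue triangle was at (7.6, 9.3) in frame 1 and (8.6, 8.3) in frame 2.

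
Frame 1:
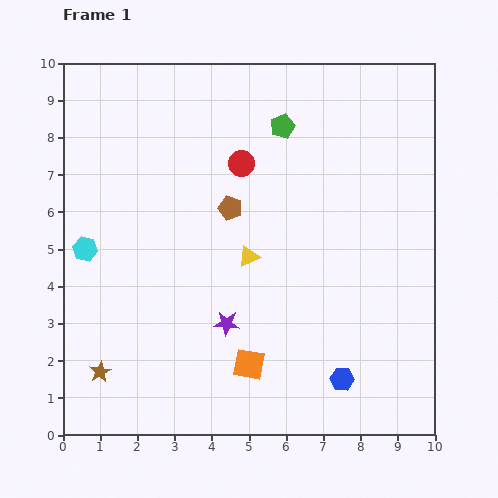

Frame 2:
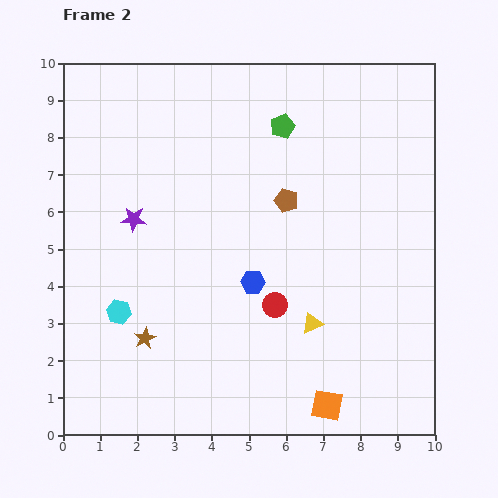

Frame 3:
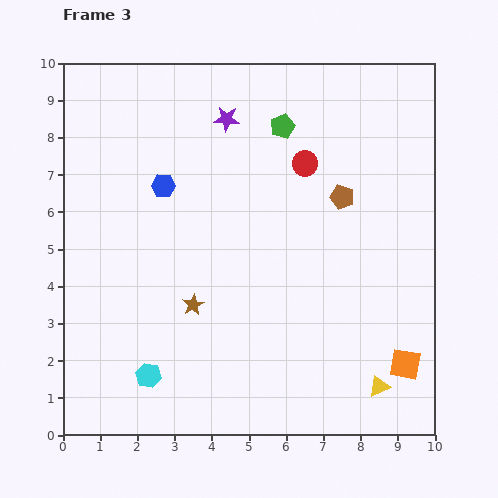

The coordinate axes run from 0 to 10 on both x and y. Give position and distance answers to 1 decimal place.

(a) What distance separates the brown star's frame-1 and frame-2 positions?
1.5

The brown star moved from (1.0, 1.7) to (2.2, 2.6), a distance of √(1.2² + 0.9²) ≈ 1.5.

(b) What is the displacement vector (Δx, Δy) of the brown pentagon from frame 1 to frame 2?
(1.5, 0.2)

The brown pentagon was at (4.5, 6.1) in frame 1 and (6.0, 6.3) in frame 2.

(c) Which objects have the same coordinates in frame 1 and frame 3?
the green pentagon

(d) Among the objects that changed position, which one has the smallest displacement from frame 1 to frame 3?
the red circle

(moved 1.7)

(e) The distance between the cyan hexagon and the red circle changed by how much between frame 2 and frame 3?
+2.9

Distance in frame 2: 4.2. Distance in frame 3: 7.1.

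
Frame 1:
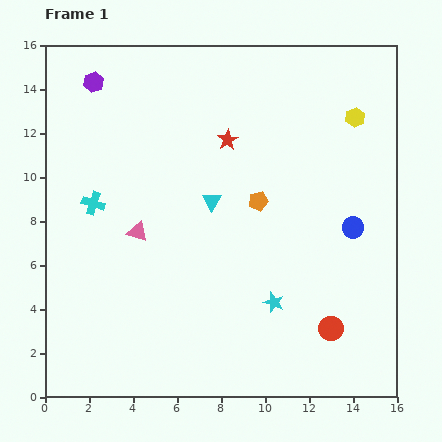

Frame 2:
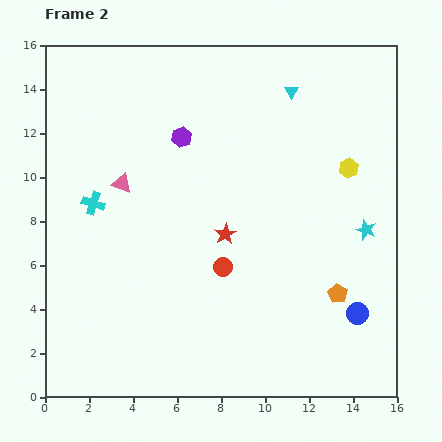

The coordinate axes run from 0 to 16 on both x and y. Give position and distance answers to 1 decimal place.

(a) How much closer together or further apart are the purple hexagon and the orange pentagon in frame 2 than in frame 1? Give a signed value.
+0.8

Distance in frame 1: 9.2. Distance in frame 2: 10.0.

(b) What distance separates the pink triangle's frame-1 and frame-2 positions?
2.3

The pink triangle moved from (4.2, 7.5) to (3.5, 9.7), a distance of √(0.7² + 2.2²) ≈ 2.3.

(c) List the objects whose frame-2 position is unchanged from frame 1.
the cyan cross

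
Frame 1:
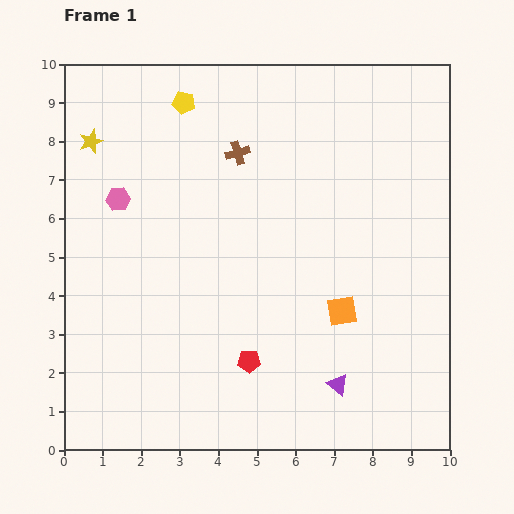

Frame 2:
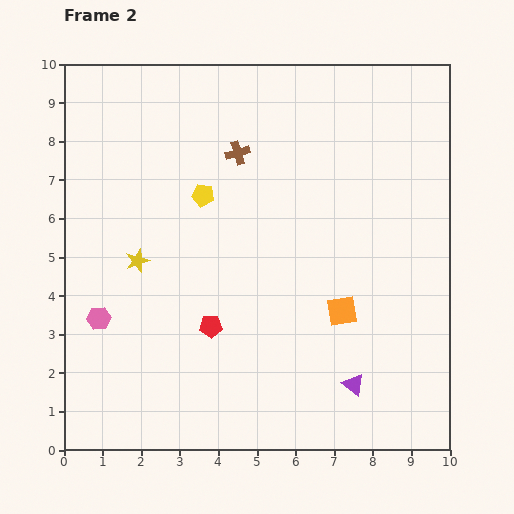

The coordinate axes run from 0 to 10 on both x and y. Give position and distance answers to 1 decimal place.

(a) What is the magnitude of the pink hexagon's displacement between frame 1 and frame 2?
3.1

The pink hexagon moved from (1.4, 6.5) to (0.9, 3.4), a distance of √(0.5² + 3.1²) ≈ 3.1.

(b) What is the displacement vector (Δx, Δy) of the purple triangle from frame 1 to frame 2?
(0.4, 0.0)

The purple triangle was at (7.1, 1.7) in frame 1 and (7.5, 1.7) in frame 2.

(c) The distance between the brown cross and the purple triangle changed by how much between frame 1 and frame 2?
+0.2

Distance in frame 1: 6.5. Distance in frame 2: 6.7.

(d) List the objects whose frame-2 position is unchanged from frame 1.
the brown cross, the orange square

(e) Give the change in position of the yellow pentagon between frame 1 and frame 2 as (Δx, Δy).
(0.5, -2.4)

The yellow pentagon was at (3.1, 9.0) in frame 1 and (3.6, 6.6) in frame 2.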